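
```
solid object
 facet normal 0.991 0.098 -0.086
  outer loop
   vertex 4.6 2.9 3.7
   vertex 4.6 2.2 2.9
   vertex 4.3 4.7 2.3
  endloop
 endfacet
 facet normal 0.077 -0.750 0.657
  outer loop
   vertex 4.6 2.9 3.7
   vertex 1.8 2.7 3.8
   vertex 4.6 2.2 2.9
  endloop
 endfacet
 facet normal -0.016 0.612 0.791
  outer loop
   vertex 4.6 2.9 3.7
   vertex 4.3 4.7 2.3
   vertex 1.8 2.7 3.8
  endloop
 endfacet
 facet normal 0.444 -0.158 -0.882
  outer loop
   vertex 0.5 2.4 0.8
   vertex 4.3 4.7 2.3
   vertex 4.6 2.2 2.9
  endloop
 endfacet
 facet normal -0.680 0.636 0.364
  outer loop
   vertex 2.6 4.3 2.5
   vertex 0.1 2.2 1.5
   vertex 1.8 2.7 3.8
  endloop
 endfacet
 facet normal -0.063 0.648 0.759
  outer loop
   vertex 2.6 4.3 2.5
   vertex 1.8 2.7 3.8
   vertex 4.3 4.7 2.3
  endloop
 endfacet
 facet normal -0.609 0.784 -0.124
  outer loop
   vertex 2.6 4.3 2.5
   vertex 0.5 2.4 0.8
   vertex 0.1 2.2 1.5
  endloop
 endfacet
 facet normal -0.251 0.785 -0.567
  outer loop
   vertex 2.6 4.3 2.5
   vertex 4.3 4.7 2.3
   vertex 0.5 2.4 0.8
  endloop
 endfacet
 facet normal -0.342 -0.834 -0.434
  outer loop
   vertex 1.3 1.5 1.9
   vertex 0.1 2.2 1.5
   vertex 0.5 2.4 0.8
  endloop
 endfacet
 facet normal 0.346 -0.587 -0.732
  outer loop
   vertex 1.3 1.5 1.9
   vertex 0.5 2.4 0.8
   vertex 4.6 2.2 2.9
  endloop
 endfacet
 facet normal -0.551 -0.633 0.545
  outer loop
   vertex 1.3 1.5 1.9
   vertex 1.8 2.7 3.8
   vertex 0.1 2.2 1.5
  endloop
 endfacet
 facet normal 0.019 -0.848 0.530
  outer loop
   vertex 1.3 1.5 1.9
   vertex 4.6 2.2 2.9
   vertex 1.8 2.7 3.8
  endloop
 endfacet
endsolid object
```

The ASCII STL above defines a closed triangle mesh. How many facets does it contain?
12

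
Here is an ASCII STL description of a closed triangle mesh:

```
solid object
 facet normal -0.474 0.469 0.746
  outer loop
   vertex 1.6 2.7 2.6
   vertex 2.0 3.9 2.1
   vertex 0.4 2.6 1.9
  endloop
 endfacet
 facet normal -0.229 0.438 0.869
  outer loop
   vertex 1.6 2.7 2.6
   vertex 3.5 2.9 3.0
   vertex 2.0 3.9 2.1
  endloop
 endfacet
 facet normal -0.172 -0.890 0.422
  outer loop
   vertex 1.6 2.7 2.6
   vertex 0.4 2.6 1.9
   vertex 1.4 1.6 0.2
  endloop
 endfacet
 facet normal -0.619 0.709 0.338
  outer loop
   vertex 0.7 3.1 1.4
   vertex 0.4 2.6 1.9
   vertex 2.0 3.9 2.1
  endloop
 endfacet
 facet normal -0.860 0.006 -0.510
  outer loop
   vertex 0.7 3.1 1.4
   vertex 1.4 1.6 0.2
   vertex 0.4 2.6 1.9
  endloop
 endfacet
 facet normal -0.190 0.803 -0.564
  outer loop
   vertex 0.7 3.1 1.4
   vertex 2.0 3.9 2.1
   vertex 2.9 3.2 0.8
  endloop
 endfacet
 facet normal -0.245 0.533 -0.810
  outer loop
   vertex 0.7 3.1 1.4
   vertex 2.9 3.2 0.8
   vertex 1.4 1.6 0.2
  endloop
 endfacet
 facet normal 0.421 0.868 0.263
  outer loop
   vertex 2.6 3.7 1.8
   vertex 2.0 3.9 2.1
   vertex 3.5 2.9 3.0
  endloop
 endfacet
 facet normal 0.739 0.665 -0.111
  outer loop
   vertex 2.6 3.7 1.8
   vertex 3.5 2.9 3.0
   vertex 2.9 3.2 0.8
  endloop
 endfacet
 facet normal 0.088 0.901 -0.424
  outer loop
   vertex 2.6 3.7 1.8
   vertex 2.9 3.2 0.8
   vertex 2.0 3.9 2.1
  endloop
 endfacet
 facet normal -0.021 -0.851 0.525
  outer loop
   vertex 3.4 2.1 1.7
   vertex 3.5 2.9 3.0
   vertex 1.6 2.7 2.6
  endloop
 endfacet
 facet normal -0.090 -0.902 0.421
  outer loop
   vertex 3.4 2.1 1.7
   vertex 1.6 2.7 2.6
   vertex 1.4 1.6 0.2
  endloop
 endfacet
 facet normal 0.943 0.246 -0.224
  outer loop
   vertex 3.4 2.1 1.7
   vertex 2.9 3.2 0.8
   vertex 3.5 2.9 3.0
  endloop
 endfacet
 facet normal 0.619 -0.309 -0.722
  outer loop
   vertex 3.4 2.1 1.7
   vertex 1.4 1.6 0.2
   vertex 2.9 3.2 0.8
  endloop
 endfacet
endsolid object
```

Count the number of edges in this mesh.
21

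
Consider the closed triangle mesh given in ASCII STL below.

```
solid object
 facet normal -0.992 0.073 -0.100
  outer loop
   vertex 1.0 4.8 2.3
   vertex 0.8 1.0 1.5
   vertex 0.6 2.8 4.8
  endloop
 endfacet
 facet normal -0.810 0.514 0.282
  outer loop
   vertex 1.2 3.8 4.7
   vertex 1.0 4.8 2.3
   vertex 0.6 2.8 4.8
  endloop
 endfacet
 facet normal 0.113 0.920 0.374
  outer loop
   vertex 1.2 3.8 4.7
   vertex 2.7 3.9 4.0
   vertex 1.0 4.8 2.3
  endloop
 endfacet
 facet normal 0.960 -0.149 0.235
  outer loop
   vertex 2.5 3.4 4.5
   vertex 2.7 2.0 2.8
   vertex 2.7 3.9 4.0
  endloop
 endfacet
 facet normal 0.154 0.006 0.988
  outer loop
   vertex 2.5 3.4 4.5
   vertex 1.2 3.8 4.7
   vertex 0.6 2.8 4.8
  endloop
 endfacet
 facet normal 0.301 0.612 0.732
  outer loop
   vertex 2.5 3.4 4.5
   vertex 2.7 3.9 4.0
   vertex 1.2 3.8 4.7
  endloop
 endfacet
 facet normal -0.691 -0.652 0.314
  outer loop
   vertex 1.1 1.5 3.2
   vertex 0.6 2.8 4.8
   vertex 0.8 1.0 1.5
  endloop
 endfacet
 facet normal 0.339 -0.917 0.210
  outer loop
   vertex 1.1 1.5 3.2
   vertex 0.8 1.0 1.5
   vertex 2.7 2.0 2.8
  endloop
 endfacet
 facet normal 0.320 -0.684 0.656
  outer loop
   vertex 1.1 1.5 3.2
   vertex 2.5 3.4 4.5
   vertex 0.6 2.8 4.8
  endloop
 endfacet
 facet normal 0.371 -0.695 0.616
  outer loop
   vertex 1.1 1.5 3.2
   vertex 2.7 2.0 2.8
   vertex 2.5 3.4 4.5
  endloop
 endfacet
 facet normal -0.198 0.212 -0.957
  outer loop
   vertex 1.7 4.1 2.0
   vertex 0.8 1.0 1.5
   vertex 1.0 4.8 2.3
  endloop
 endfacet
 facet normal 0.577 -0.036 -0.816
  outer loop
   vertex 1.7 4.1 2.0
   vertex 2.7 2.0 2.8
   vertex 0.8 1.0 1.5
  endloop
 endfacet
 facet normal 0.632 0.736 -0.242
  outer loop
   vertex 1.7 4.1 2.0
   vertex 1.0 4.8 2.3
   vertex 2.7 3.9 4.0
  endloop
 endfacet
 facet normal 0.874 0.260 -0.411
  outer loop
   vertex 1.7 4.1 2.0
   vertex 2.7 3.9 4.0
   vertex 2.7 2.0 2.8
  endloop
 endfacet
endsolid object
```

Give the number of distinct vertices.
9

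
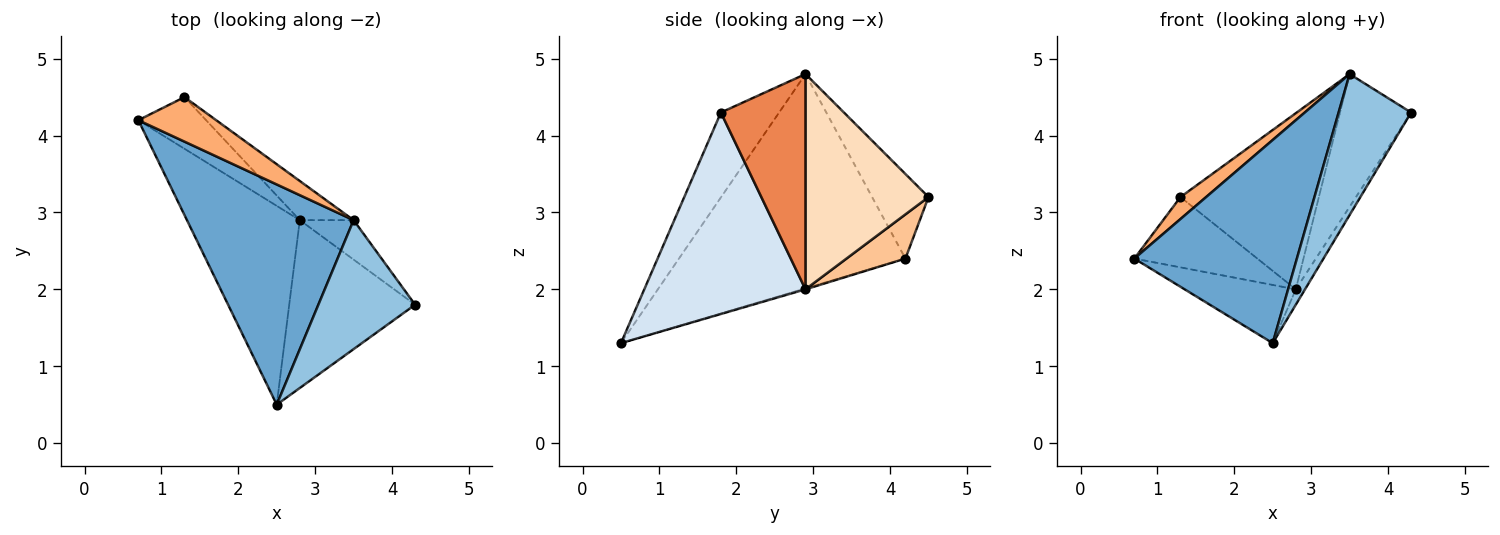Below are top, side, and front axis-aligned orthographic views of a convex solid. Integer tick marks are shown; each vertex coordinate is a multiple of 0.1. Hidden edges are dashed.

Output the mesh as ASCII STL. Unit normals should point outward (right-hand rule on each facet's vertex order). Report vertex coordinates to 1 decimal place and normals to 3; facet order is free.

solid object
 facet normal -0.687 -0.493 0.534
  outer loop
   vertex 3.5 2.9 4.8
   vertex 0.7 4.2 2.4
   vertex 2.5 0.5 1.3
  endloop
 endfacet
 facet normal -0.510 -0.635 0.581
  outer loop
   vertex 3.5 2.9 4.8
   vertex 2.5 0.5 1.3
   vertex 4.3 1.8 4.3
  endloop
 endfacet
 facet normal -0.009 0.281 -0.960
  outer loop
   vertex 2.8 2.9 2.0
   vertex 2.5 0.5 1.3
   vertex 0.7 4.2 2.4
  endloop
 endfacet
 facet normal 0.847 0.048 -0.529
  outer loop
   vertex 2.8 2.9 2.0
   vertex 4.3 1.8 4.3
   vertex 2.5 0.5 1.3
  endloop
 endfacet
 facet normal 0.752 0.632 -0.188
  outer loop
   vertex 2.8 2.9 2.0
   vertex 3.5 2.9 4.8
   vertex 4.3 1.8 4.3
  endloop
 endfacet
 facet normal -0.698 -0.317 0.642
  outer loop
   vertex 1.3 4.5 3.2
   vertex 0.7 4.2 2.4
   vertex 3.5 2.9 4.8
  endloop
 endfacet
 facet normal 0.360 0.752 -0.552
  outer loop
   vertex 1.3 4.5 3.2
   vertex 2.8 2.9 2.0
   vertex 0.7 4.2 2.4
  endloop
 endfacet
 facet normal 0.655 0.737 -0.164
  outer loop
   vertex 1.3 4.5 3.2
   vertex 3.5 2.9 4.8
   vertex 2.8 2.9 2.0
  endloop
 endfacet
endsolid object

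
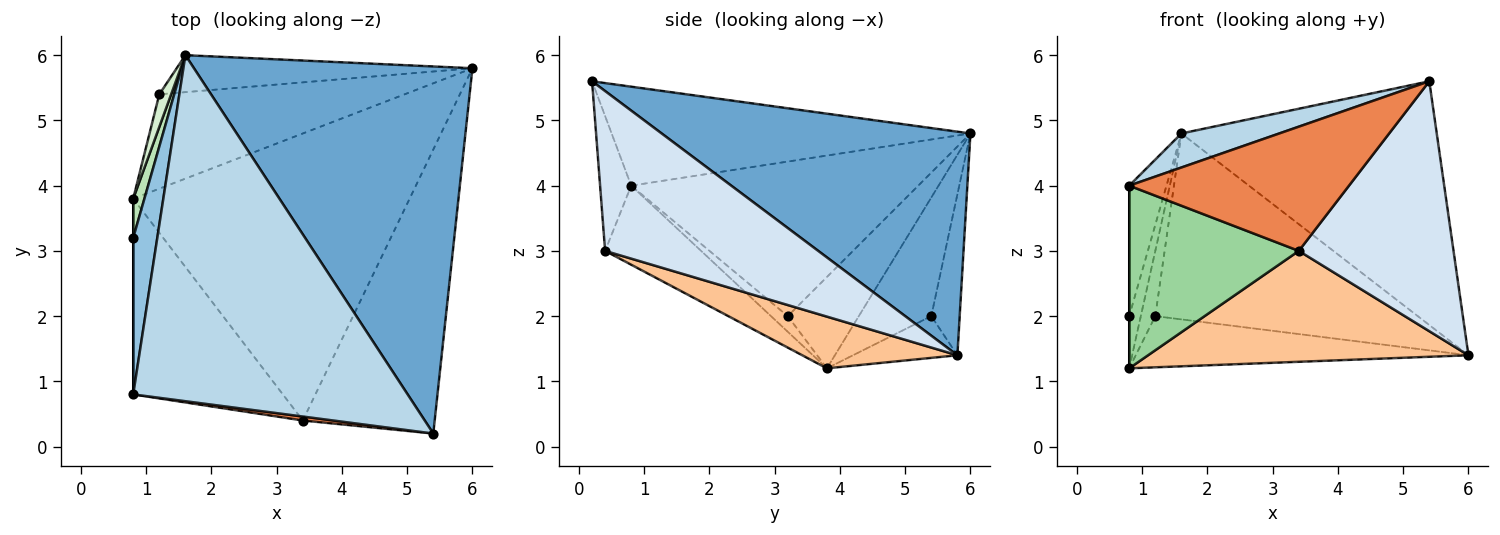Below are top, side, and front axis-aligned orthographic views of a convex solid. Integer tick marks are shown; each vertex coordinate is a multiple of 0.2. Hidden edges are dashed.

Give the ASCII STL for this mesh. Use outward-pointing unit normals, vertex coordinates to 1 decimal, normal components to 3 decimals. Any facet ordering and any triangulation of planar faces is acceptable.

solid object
 facet normal 0.556 0.460 0.692
  outer loop
   vertex 1.6 6.0 4.8
   vertex 5.4 0.2 5.6
   vertex 6.0 5.8 1.4
  endloop
 endfacet
 facet normal -0.980 0.127 0.153
  outer loop
   vertex 0.8 0.8 4.0
   vertex 1.6 6.0 4.8
   vertex 0.8 3.2 2.0
  endloop
 endfacet
 facet normal -0.338 -0.092 0.937
  outer loop
   vertex 0.8 0.8 4.0
   vertex 5.4 0.2 5.6
   vertex 1.6 6.0 4.8
  endloop
 endfacet
 facet normal 0.673 -0.489 -0.555
  outer loop
   vertex 3.4 0.4 3.0
   vertex 6.0 5.8 1.4
   vertex 5.4 0.2 5.6
  endloop
 endfacet
 facet normal -0.140 -0.990 0.032
  outer loop
   vertex 3.4 0.4 3.0
   vertex 5.4 0.2 5.6
   vertex 0.8 0.8 4.0
  endloop
 endfacet
 facet normal -0.106 0.975 -0.194
  outer loop
   vertex 1.2 5.4 2.0
   vertex 1.6 6.0 4.8
   vertex 6.0 5.8 1.4
  endloop
 endfacet
 facet normal 0.172 -0.355 -0.919
  outer loop
   vertex 0.8 3.8 1.2
   vertex 6.0 5.8 1.4
   vertex 3.4 0.4 3.0
  endloop
 endfacet
 facet normal -0.148 0.472 -0.869
  outer loop
   vertex 0.8 3.8 1.2
   vertex 1.2 5.4 2.0
   vertex 6.0 5.8 1.4
  endloop
 endfacet
 facet normal -1.000 0.000 0.000
  outer loop
   vertex 0.8 3.8 1.2
   vertex 0.8 0.8 4.0
   vertex 0.8 3.2 2.0
  endloop
 endfacet
 facet normal -0.360 -0.637 -0.682
  outer loop
   vertex 0.8 3.8 1.2
   vertex 3.4 0.4 3.0
   vertex 0.8 0.8 4.0
  endloop
 endfacet
 facet normal -0.980 0.160 0.120
  outer loop
   vertex 0.8 3.8 1.2
   vertex 0.8 3.2 2.0
   vertex 1.6 6.0 4.8
  endloop
 endfacet
 facet normal -0.976 0.195 0.098
  outer loop
   vertex 0.8 3.8 1.2
   vertex 1.6 6.0 4.8
   vertex 1.2 5.4 2.0
  endloop
 endfacet
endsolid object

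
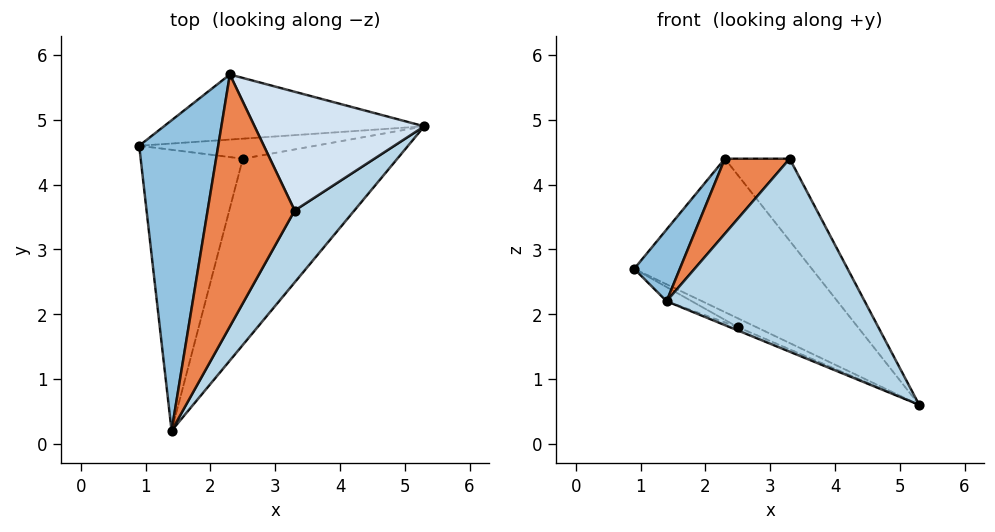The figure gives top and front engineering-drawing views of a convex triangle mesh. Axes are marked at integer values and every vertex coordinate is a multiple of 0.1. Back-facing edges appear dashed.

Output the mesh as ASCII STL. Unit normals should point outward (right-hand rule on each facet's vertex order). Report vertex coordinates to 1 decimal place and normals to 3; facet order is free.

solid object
 facet normal -0.242 0.893 -0.379
  outer loop
   vertex 2.3 5.7 4.4
   vertex 5.3 4.9 0.6
   vertex 0.9 4.6 2.7
  endloop
 endfacet
 facet normal -0.709 -0.159 0.687
  outer loop
   vertex 2.3 5.7 4.4
   vertex 0.9 4.6 2.7
   vertex 1.4 0.2 2.2
  endloop
 endfacet
 facet normal 0.786 -0.579 0.216
  outer loop
   vertex 3.3 3.6 4.4
   vertex 1.4 0.2 2.2
   vertex 5.3 4.9 0.6
  endloop
 endfacet
 facet normal 0.767 0.365 0.528
  outer loop
   vertex 3.3 3.6 4.4
   vertex 5.3 4.9 0.6
   vertex 2.3 5.7 4.4
  endloop
 endfacet
 facet normal -0.514 -0.245 0.822
  outer loop
   vertex 3.3 3.6 4.4
   vertex 2.3 5.7 4.4
   vertex 1.4 0.2 2.2
  endloop
 endfacet
 facet normal -0.421 0.366 -0.830
  outer loop
   vertex 2.5 4.4 1.8
   vertex 0.9 4.6 2.7
   vertex 5.3 4.9 0.6
  endloop
 endfacet
 facet normal -0.486 0.044 -0.873
  outer loop
   vertex 2.5 4.4 1.8
   vertex 1.4 0.2 2.2
   vertex 0.9 4.6 2.7
  endloop
 endfacet
 facet normal -0.396 0.016 -0.918
  outer loop
   vertex 2.5 4.4 1.8
   vertex 5.3 4.9 0.6
   vertex 1.4 0.2 2.2
  endloop
 endfacet
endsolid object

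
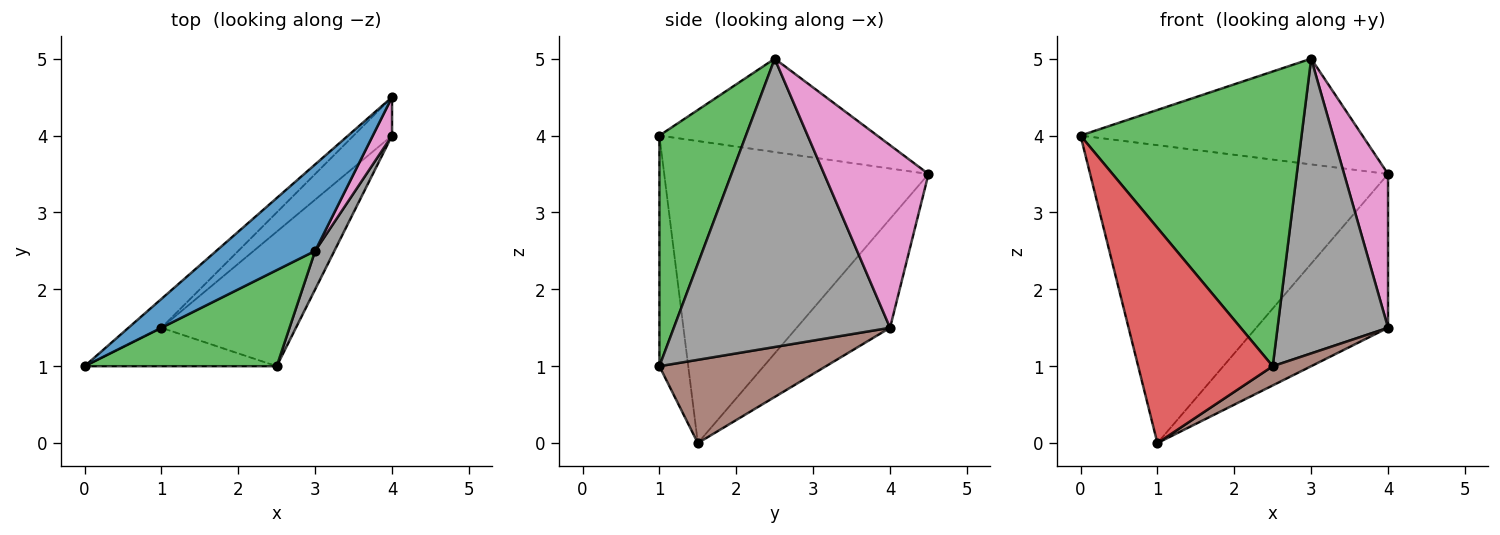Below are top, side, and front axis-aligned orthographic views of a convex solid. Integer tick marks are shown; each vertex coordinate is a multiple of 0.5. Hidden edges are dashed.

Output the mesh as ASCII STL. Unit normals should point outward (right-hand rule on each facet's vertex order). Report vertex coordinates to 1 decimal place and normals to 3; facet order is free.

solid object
 facet normal -0.513 0.664 0.543
  outer loop
   vertex 3.0 2.5 5.0
   vertex 4.0 4.5 3.5
   vertex 0.0 1.0 4.0
  endloop
 endfacet
 facet normal -0.662 0.746 -0.072
  outer loop
   vertex 1.0 1.5 0.0
   vertex 0.0 1.0 4.0
   vertex 4.0 4.5 3.5
  endloop
 endfacet
 facet normal 0.349 -0.891 0.291
  outer loop
   vertex 2.5 1.0 1.0
   vertex 3.0 2.5 5.0
   vertex 0.0 1.0 4.0
  endloop
 endfacet
 facet normal -0.206 -0.963 -0.172
  outer loop
   vertex 2.5 1.0 1.0
   vertex 0.0 1.0 4.0
   vertex 1.0 1.5 0.0
  endloop
 endfacet
 facet normal -0.566 0.800 -0.200
  outer loop
   vertex 4.0 4.0 1.5
   vertex 1.0 1.5 0.0
   vertex 4.0 4.5 3.5
  endloop
 endfacet
 facet normal 0.523 -0.121 -0.844
  outer loop
   vertex 4.0 4.0 1.5
   vertex 2.5 1.0 1.0
   vertex 1.0 1.5 0.0
  endloop
 endfacet
 facet normal 0.917 -0.386 0.097
  outer loop
   vertex 4.0 4.0 1.5
   vertex 4.0 4.5 3.5
   vertex 3.0 2.5 5.0
  endloop
 endfacet
 facet normal 0.889 -0.454 0.059
  outer loop
   vertex 4.0 4.0 1.5
   vertex 3.0 2.5 5.0
   vertex 2.5 1.0 1.0
  endloop
 endfacet
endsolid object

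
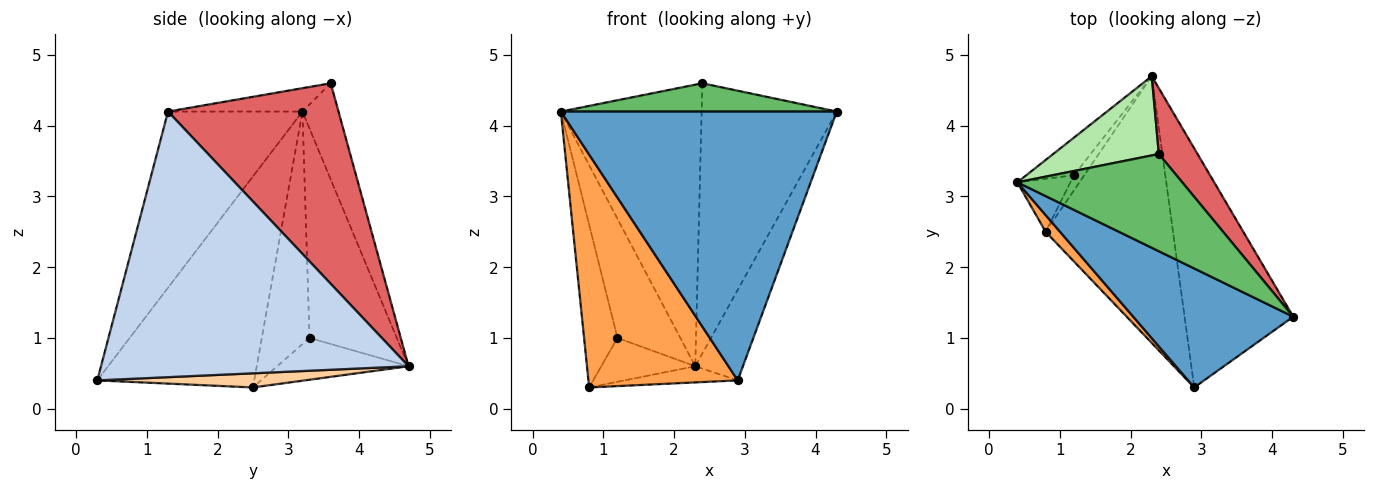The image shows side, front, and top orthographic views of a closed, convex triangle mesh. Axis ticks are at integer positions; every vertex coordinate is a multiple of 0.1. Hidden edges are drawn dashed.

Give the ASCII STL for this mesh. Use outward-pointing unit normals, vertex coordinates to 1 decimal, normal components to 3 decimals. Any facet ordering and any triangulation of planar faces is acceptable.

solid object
 facet normal -0.407 -0.835 0.370
  outer loop
   vertex 2.9 0.3 0.4
   vertex 4.3 1.3 4.2
   vertex 0.4 3.2 4.2
  endloop
 endfacet
 facet normal 0.916 0.142 -0.375
  outer loop
   vertex 2.9 0.3 0.4
   vertex 2.3 4.7 0.6
   vertex 4.3 1.3 4.2
  endloop
 endfacet
 facet normal -0.724 -0.688 0.049
  outer loop
   vertex 0.8 2.5 0.3
   vertex 2.9 0.3 0.4
   vertex 0.4 3.2 4.2
  endloop
 endfacet
 facet normal 0.110 0.060 -0.992
  outer loop
   vertex 0.8 2.5 0.3
   vertex 2.3 4.7 0.6
   vertex 2.9 0.3 0.4
  endloop
 endfacet
 facet normal -0.135 -0.277 0.951
  outer loop
   vertex 2.4 3.6 4.6
   vertex 0.4 3.2 4.2
   vertex 4.3 1.3 4.2
  endloop
 endfacet
 facet normal -0.240 0.935 0.263
  outer loop
   vertex 2.4 3.6 4.6
   vertex 2.3 4.7 0.6
   vertex 0.4 3.2 4.2
  endloop
 endfacet
 facet normal 0.775 0.614 0.150
  outer loop
   vertex 2.4 3.6 4.6
   vertex 4.3 1.3 4.2
   vertex 2.3 4.7 0.6
  endloop
 endfacet
 facet normal -0.798 0.575 -0.181
  outer loop
   vertex 1.2 3.3 1.0
   vertex 0.4 3.2 4.2
   vertex 2.3 4.7 0.6
  endloop
 endfacet
 facet normal -0.805 0.563 -0.184
  outer loop
   vertex 1.2 3.3 1.0
   vertex 0.8 2.5 0.3
   vertex 0.4 3.2 4.2
  endloop
 endfacet
 facet normal -0.797 0.571 -0.196
  outer loop
   vertex 1.2 3.3 1.0
   vertex 2.3 4.7 0.6
   vertex 0.8 2.5 0.3
  endloop
 endfacet
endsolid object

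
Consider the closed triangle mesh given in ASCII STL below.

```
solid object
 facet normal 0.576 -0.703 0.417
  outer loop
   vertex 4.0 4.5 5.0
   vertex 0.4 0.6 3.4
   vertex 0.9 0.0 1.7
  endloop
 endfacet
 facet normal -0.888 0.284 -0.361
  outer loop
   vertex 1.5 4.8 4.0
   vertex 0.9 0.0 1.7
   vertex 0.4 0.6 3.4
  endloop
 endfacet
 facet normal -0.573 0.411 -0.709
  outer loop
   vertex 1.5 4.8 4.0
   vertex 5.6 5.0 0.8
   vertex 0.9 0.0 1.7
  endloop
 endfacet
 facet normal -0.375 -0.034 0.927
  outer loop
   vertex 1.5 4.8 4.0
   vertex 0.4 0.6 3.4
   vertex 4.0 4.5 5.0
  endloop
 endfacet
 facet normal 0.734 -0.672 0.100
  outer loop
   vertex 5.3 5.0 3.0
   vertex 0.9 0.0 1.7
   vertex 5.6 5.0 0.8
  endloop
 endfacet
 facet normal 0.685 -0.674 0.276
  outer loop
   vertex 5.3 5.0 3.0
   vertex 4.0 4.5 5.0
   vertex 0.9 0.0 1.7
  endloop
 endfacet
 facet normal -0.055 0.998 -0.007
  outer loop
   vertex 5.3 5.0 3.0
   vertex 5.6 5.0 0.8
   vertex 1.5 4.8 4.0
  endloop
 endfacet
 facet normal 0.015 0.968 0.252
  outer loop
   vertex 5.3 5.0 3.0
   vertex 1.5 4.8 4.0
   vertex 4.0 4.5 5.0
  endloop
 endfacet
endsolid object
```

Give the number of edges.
12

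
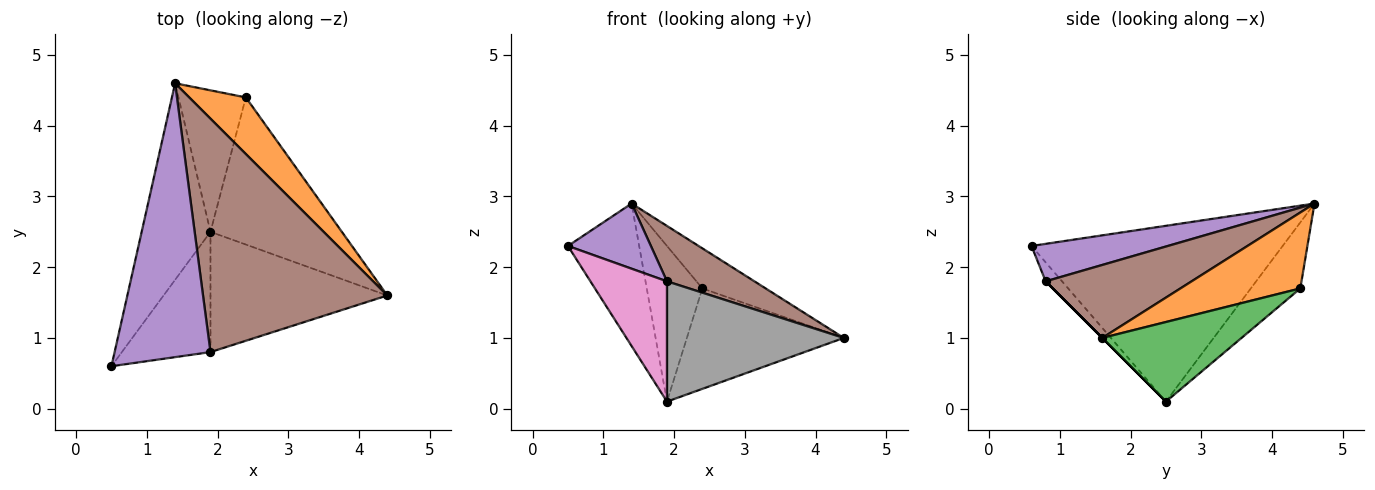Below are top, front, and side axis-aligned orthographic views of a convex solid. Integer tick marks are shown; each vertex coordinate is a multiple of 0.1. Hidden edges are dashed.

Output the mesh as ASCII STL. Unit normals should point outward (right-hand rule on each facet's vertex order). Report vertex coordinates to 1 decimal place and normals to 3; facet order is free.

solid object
 facet normal -0.900 0.255 -0.352
  outer loop
   vertex 1.9 2.5 0.1
   vertex 0.5 0.6 2.3
   vertex 1.4 4.6 2.9
  endloop
 endfacet
 facet normal 0.738 0.390 0.550
  outer loop
   vertex 2.4 4.4 1.7
   vertex 1.4 4.6 2.9
   vertex 4.4 1.6 1.0
  endloop
 endfacet
 facet normal 0.447 0.504 -0.739
  outer loop
   vertex 2.4 4.4 1.7
   vertex 4.4 1.6 1.0
   vertex 1.9 2.5 0.1
  endloop
 endfacet
 facet normal -0.550 0.618 -0.562
  outer loop
   vertex 2.4 4.4 1.7
   vertex 1.9 2.5 0.1
   vertex 1.4 4.6 2.9
  endloop
 endfacet
 facet normal 0.356 -0.216 0.909
  outer loop
   vertex 1.9 0.8 1.8
   vertex 1.4 4.6 2.9
   vertex 0.5 0.6 2.3
  endloop
 endfacet
 facet normal 0.359 -0.216 0.908
  outer loop
   vertex 1.9 0.8 1.8
   vertex 4.4 1.6 1.0
   vertex 1.4 4.6 2.9
  endloop
 endfacet
 facet normal -0.150 -0.699 -0.699
  outer loop
   vertex 1.9 0.8 1.8
   vertex 0.5 0.6 2.3
   vertex 1.9 2.5 0.1
  endloop
 endfacet
 facet normal 0.000 -0.707 -0.707
  outer loop
   vertex 1.9 0.8 1.8
   vertex 1.9 2.5 0.1
   vertex 4.4 1.6 1.0
  endloop
 endfacet
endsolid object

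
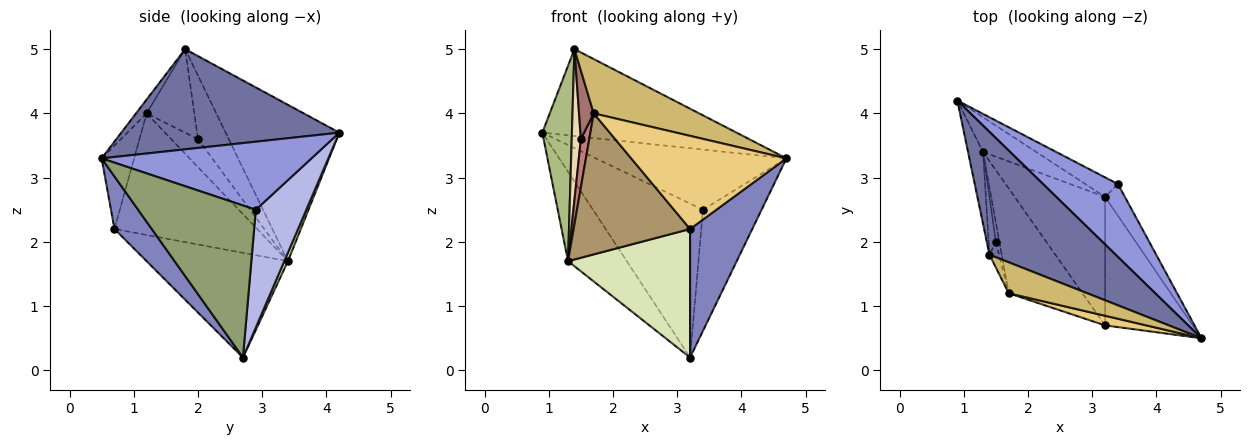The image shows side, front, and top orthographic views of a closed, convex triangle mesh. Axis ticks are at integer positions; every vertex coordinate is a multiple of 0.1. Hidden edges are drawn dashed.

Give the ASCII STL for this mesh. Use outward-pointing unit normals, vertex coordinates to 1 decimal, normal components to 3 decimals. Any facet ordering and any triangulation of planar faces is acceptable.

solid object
 facet normal 0.544 0.484 0.685
  outer loop
   vertex 1.4 1.8 5.0
   vertex 4.7 0.5 3.3
   vertex 0.9 4.2 3.7
  endloop
 endfacet
 facet normal 0.391 -0.651 -0.651
  outer loop
   vertex 3.2 0.7 2.2
   vertex 3.2 2.7 0.2
   vertex 4.7 0.5 3.3
  endloop
 endfacet
 facet normal 0.574 0.521 0.631
  outer loop
   vertex 3.4 2.9 2.5
   vertex 0.9 4.2 3.7
   vertex 4.7 0.5 3.3
  endloop
 endfacet
 facet normal 0.414 0.903 -0.115
  outer loop
   vertex 3.4 2.9 2.5
   vertex 3.2 2.7 0.2
   vertex 0.9 4.2 3.7
  endloop
 endfacet
 facet normal 0.889 0.443 -0.116
  outer loop
   vertex 3.4 2.9 2.5
   vertex 4.7 0.5 3.3
   vertex 3.2 2.7 0.2
  endloop
 endfacet
 facet normal -0.964 -0.251 -0.092
  outer loop
   vertex 1.3 3.4 1.7
   vertex 1.4 1.8 5.0
   vertex 0.9 4.2 3.7
  endloop
 endfacet
 facet normal 0.058 0.931 -0.361
  outer loop
   vertex 1.3 3.4 1.7
   vertex 0.9 4.2 3.7
   vertex 3.2 2.7 0.2
  endloop
 endfacet
 facet normal -0.634 -0.547 -0.547
  outer loop
   vertex 1.3 3.4 1.7
   vertex 3.2 2.7 0.2
   vertex 3.2 0.7 2.2
  endloop
 endfacet
 facet normal -0.701 -0.572 -0.425
  outer loop
   vertex 1.7 1.2 4.0
   vertex 1.3 3.4 1.7
   vertex 3.2 0.7 2.2
  endloop
 endfacet
 facet normal -0.087 -0.866 0.493
  outer loop
   vertex 1.7 1.2 4.0
   vertex 4.7 0.5 3.3
   vertex 1.4 1.8 5.0
  endloop
 endfacet
 facet normal -0.204 -0.974 0.101
  outer loop
   vertex 1.7 1.2 4.0
   vertex 3.2 0.7 2.2
   vertex 4.7 0.5 3.3
  endloop
 endfacet
 facet normal -0.953 -0.283 -0.109
  outer loop
   vertex 1.5 2.0 3.6
   vertex 1.4 1.8 5.0
   vertex 1.3 3.4 1.7
  endloop
 endfacet
 facet normal -0.950 -0.292 -0.110
  outer loop
   vertex 1.5 2.0 3.6
   vertex 1.7 1.2 4.0
   vertex 1.4 1.8 5.0
  endloop
 endfacet
 facet normal -0.948 -0.296 -0.118
  outer loop
   vertex 1.5 2.0 3.6
   vertex 1.3 3.4 1.7
   vertex 1.7 1.2 4.0
  endloop
 endfacet
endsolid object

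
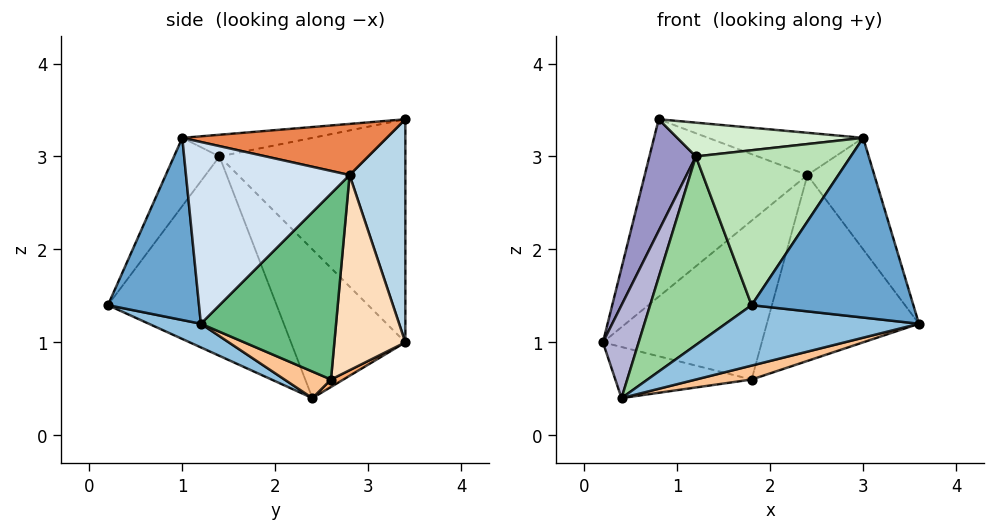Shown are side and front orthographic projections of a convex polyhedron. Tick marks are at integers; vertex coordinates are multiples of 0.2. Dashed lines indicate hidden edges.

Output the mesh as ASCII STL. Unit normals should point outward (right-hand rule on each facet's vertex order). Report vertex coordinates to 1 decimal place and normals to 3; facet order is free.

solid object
 facet normal 0.490 -0.870 0.060
  outer loop
   vertex 3.0 1.0 3.2
   vertex 1.8 0.2 1.4
   vertex 3.6 1.2 1.2
  endloop
 endfacet
 facet normal 0.097 -0.360 -0.928
  outer loop
   vertex 0.4 2.4 0.4
   vertex 3.6 1.2 1.2
   vertex 1.8 0.2 1.4
  endloop
 endfacet
 facet normal 0.323 0.943 -0.081
  outer loop
   vertex 2.4 2.8 2.8
   vertex 0.2 3.4 1.0
   vertex 0.8 3.4 3.4
  endloop
 endfacet
 facet normal 0.883 0.361 0.301
  outer loop
   vertex 2.4 2.8 2.8
   vertex 3.0 1.0 3.2
   vertex 3.6 1.2 1.2
  endloop
 endfacet
 facet normal 0.438 0.332 0.836
  outer loop
   vertex 2.4 2.8 2.8
   vertex 0.8 3.4 3.4
   vertex 3.0 1.0 3.2
  endloop
 endfacet
 facet normal 0.047 0.521 -0.852
  outer loop
   vertex 1.8 2.6 0.6
   vertex 0.4 2.4 0.4
   vertex 0.2 3.4 1.0
  endloop
 endfacet
 facet normal 0.166 -0.200 -0.966
  outer loop
   vertex 1.8 2.6 0.6
   vertex 3.6 1.2 1.2
   vertex 0.4 2.4 0.4
  endloop
 endfacet
 facet normal 0.400 0.896 -0.191
  outer loop
   vertex 1.8 2.6 0.6
   vertex 0.2 3.4 1.0
   vertex 2.4 2.8 2.8
  endloop
 endfacet
 facet normal 0.645 0.725 -0.242
  outer loop
   vertex 1.8 2.6 0.6
   vertex 2.4 2.8 2.8
   vertex 3.6 1.2 1.2
  endloop
 endfacet
 facet normal -0.855 -0.514 0.065
  outer loop
   vertex 1.2 1.4 3.0
   vertex 0.4 2.4 0.4
   vertex 1.8 0.2 1.4
  endloop
 endfacet
 facet normal -0.240 -0.818 0.523
  outer loop
   vertex 1.2 1.4 3.0
   vertex 1.8 0.2 1.4
   vertex 3.0 1.0 3.2
  endloop
 endfacet
 facet normal -0.157 -0.224 0.962
  outer loop
   vertex 1.2 1.4 3.0
   vertex 3.0 1.0 3.2
   vertex 0.8 3.4 3.4
  endloop
 endfacet
 facet normal -0.943 -0.236 0.236
  outer loop
   vertex 1.2 1.4 3.0
   vertex 0.8 3.4 3.4
   vertex 0.2 3.4 1.0
  endloop
 endfacet
 facet normal -0.940 -0.294 0.176
  outer loop
   vertex 1.2 1.4 3.0
   vertex 0.2 3.4 1.0
   vertex 0.4 2.4 0.4
  endloop
 endfacet
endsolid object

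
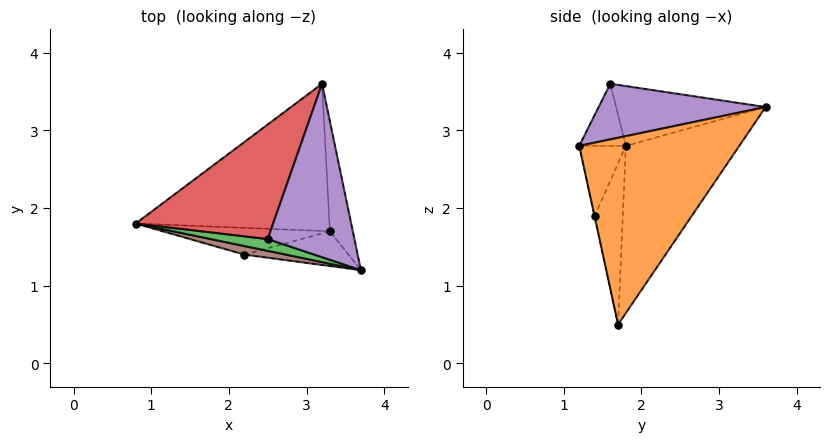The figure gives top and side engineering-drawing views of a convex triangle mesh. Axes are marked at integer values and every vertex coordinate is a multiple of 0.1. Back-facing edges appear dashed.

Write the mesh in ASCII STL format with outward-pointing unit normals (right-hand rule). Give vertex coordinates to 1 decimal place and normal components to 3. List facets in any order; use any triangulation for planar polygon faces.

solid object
 facet normal -0.444 0.734 -0.514
  outer loop
   vertex 3.3 1.7 0.5
   vertex 0.8 1.8 2.8
   vertex 3.2 3.6 3.3
  endloop
 endfacet
 facet normal 0.967 0.226 -0.119
  outer loop
   vertex 3.3 1.7 0.5
   vertex 3.2 3.6 3.3
   vertex 3.7 1.2 2.8
  endloop
 endfacet
 facet normal -0.199 -0.963 0.183
  outer loop
   vertex 2.5 1.6 3.6
   vertex 0.8 1.8 2.8
   vertex 3.7 1.2 2.8
  endloop
 endfacet
 facet normal -0.384 0.267 0.884
  outer loop
   vertex 2.5 1.6 3.6
   vertex 3.2 3.6 3.3
   vertex 0.8 1.8 2.8
  endloop
 endfacet
 facet normal 0.539 -0.063 0.840
  outer loop
   vertex 2.5 1.6 3.6
   vertex 3.7 1.2 2.8
   vertex 3.2 3.6 3.3
  endloop
 endfacet
 facet normal -0.201 -0.972 0.119
  outer loop
   vertex 2.2 1.4 1.9
   vertex 3.7 1.2 2.8
   vertex 0.8 1.8 2.8
  endloop
 endfacet
 facet normal -0.539 -0.630 -0.559
  outer loop
   vertex 2.2 1.4 1.9
   vertex 0.8 1.8 2.8
   vertex 3.3 1.7 0.5
  endloop
 endfacet
 facet normal -0.003 -0.977 -0.212
  outer loop
   vertex 2.2 1.4 1.9
   vertex 3.3 1.7 0.5
   vertex 3.7 1.2 2.8
  endloop
 endfacet
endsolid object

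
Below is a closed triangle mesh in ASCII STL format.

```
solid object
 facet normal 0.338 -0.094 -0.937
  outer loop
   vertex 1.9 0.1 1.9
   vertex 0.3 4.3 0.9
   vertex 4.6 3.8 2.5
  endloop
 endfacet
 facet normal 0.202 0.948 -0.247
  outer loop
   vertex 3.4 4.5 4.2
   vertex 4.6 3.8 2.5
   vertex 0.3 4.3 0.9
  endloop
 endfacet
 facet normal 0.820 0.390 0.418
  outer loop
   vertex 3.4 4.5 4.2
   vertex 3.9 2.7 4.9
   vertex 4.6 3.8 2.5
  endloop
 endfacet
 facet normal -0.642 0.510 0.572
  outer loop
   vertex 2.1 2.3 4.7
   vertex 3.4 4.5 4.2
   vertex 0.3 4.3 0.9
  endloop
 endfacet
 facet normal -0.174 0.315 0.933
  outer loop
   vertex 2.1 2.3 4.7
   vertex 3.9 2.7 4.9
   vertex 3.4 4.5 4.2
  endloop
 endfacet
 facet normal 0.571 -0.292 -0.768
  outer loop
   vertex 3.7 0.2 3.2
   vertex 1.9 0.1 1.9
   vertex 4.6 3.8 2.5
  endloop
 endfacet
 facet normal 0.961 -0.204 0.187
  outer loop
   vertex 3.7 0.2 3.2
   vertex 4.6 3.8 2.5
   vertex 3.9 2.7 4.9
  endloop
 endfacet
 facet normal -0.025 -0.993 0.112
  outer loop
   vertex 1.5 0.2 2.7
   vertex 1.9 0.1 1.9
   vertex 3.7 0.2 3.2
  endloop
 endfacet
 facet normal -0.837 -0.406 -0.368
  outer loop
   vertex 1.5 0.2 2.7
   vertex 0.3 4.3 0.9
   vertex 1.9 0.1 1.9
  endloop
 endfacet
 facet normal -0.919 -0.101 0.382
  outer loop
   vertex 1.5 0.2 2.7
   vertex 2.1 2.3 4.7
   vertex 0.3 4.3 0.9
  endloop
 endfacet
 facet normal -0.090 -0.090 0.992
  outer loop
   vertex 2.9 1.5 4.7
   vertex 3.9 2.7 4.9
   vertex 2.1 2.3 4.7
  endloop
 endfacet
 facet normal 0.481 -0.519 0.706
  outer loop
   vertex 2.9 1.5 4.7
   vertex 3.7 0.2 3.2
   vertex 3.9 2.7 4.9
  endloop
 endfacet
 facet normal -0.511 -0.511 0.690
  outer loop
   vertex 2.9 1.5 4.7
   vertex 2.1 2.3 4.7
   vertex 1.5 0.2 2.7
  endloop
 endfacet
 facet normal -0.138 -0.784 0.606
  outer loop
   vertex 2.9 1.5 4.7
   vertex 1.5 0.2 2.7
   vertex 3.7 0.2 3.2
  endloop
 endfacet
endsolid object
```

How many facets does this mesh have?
14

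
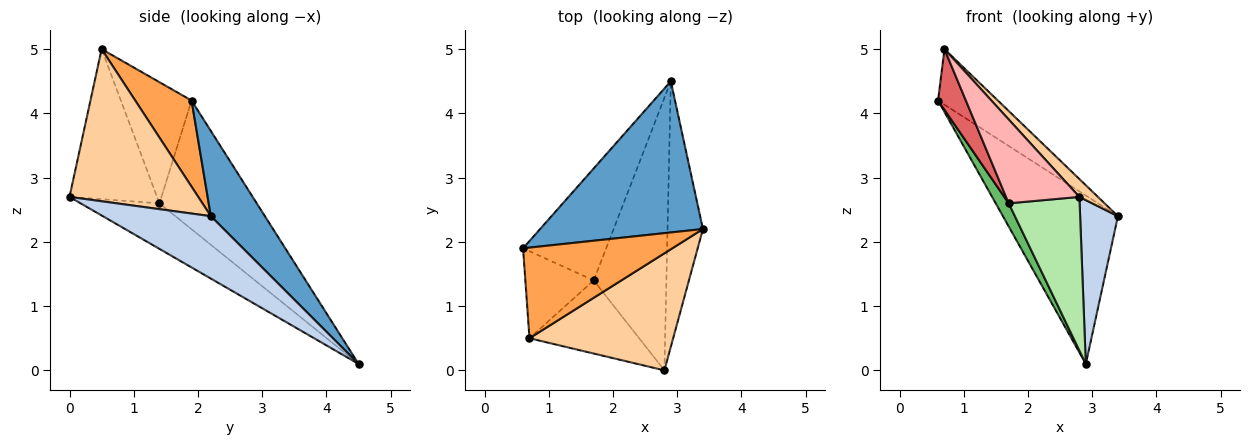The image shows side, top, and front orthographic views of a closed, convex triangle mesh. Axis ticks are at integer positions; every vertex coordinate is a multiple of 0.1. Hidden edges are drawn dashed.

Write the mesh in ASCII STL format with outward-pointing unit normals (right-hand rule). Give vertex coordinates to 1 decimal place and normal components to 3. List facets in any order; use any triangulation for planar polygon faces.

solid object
 facet normal 0.330 0.702 0.631
  outer loop
   vertex 2.9 4.5 0.1
   vertex 0.6 1.9 4.2
   vertex 3.4 2.2 2.4
  endloop
 endfacet
 facet normal 0.832 -0.291 -0.472
  outer loop
   vertex 2.8 0.0 2.7
   vertex 2.9 4.5 0.1
   vertex 3.4 2.2 2.4
  endloop
 endfacet
 facet normal 0.442 0.469 0.765
  outer loop
   vertex 0.7 0.5 5.0
   vertex 3.4 2.2 2.4
   vertex 0.6 1.9 4.2
  endloop
 endfacet
 facet normal 0.723 -0.104 0.683
  outer loop
   vertex 0.7 0.5 5.0
   vertex 2.8 0.0 2.7
   vertex 3.4 2.2 2.4
  endloop
 endfacet
 facet normal -0.835 -0.112 -0.539
  outer loop
   vertex 1.7 1.4 2.6
   vertex 0.6 1.9 4.2
   vertex 2.9 4.5 0.1
  endloop
 endfacet
 facet normal -0.479 -0.431 -0.765
  outer loop
   vertex 1.7 1.4 2.6
   vertex 2.9 4.5 0.1
   vertex 2.8 0.0 2.7
  endloop
 endfacet
 facet normal -0.824 -0.325 -0.465
  outer loop
   vertex 1.7 1.4 2.6
   vertex 0.7 0.5 5.0
   vertex 0.6 1.9 4.2
  endloop
 endfacet
 facet normal -0.669 -0.560 -0.489
  outer loop
   vertex 1.7 1.4 2.6
   vertex 2.8 0.0 2.7
   vertex 0.7 0.5 5.0
  endloop
 endfacet
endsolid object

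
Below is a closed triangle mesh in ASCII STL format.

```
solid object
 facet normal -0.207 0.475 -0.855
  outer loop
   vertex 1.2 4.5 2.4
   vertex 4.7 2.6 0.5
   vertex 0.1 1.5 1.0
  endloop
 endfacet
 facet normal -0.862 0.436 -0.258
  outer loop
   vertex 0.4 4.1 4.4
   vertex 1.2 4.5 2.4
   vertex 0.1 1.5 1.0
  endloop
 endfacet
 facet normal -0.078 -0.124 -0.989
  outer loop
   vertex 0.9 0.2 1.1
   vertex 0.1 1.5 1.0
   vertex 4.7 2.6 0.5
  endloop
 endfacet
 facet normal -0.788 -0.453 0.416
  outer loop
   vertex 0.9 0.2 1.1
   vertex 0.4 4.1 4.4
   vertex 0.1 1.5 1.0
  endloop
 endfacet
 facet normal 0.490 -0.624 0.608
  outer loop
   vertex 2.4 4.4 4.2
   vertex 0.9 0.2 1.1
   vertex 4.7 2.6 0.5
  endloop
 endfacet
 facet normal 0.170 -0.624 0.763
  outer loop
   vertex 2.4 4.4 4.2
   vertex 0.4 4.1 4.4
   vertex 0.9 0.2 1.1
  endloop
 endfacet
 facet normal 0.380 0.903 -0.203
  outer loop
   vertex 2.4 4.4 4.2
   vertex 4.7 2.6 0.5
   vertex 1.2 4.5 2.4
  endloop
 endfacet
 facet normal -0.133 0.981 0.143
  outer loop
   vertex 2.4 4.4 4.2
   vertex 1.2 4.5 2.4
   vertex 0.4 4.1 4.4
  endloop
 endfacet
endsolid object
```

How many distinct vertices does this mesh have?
6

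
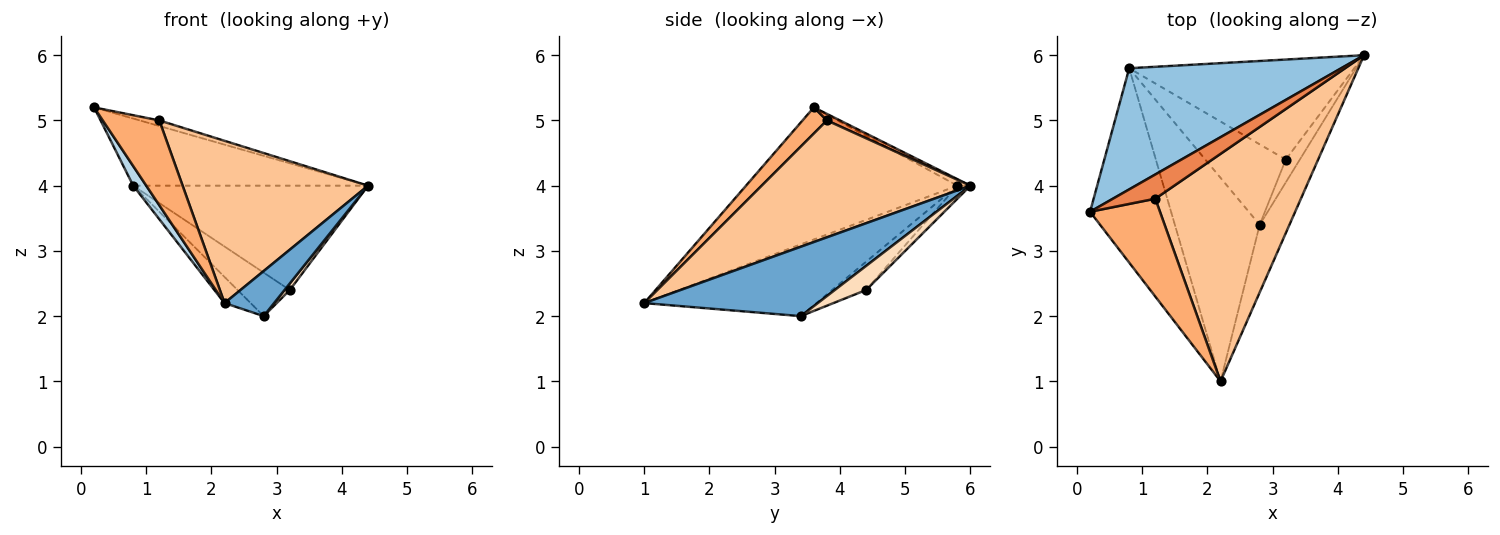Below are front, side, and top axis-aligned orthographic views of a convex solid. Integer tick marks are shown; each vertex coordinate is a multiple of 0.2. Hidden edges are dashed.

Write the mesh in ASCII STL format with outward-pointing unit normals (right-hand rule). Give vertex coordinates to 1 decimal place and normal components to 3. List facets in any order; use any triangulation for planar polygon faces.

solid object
 facet normal 0.889 -0.254 -0.381
  outer loop
   vertex 2.8 3.4 2.0
   vertex 4.4 6.0 4.0
   vertex 2.2 1.0 2.2
  endloop
 endfacet
 facet normal -0.027 0.484 0.874
  outer loop
   vertex 0.8 5.8 4.0
   vertex 0.2 3.6 5.2
   vertex 4.4 6.0 4.0
  endloop
 endfacet
 facet normal -0.851 -0.053 -0.522
  outer loop
   vertex 0.8 5.8 4.0
   vertex 2.2 1.0 2.2
   vertex 0.2 3.6 5.2
  endloop
 endfacet
 facet normal -0.643 0.097 -0.760
  outer loop
   vertex 0.8 5.8 4.0
   vertex 2.8 3.4 2.0
   vertex 2.2 1.0 2.2
  endloop
 endfacet
 facet normal 0.148 0.222 0.964
  outer loop
   vertex 1.2 3.8 5.0
   vertex 4.4 6.0 4.0
   vertex 0.2 3.6 5.2
  endloop
 endfacet
 facet normal 0.272 -0.630 0.727
  outer loop
   vertex 1.2 3.8 5.0
   vertex 0.2 3.6 5.2
   vertex 2.2 1.0 2.2
  endloop
 endfacet
 facet normal 0.547 -0.486 0.681
  outer loop
   vertex 1.2 3.8 5.0
   vertex 2.2 1.0 2.2
   vertex 4.4 6.0 4.0
  endloop
 endfacet
 facet normal 0.855 -0.142 -0.499
  outer loop
   vertex 3.2 4.4 2.4
   vertex 4.4 6.0 4.0
   vertex 2.8 3.4 2.0
  endloop
 endfacet
 facet normal -0.040 0.721 -0.691
  outer loop
   vertex 3.2 4.4 2.4
   vertex 0.8 5.8 4.0
   vertex 4.4 6.0 4.0
  endloop
 endfacet
 facet normal -0.295 0.454 -0.840
  outer loop
   vertex 3.2 4.4 2.4
   vertex 2.8 3.4 2.0
   vertex 0.8 5.8 4.0
  endloop
 endfacet
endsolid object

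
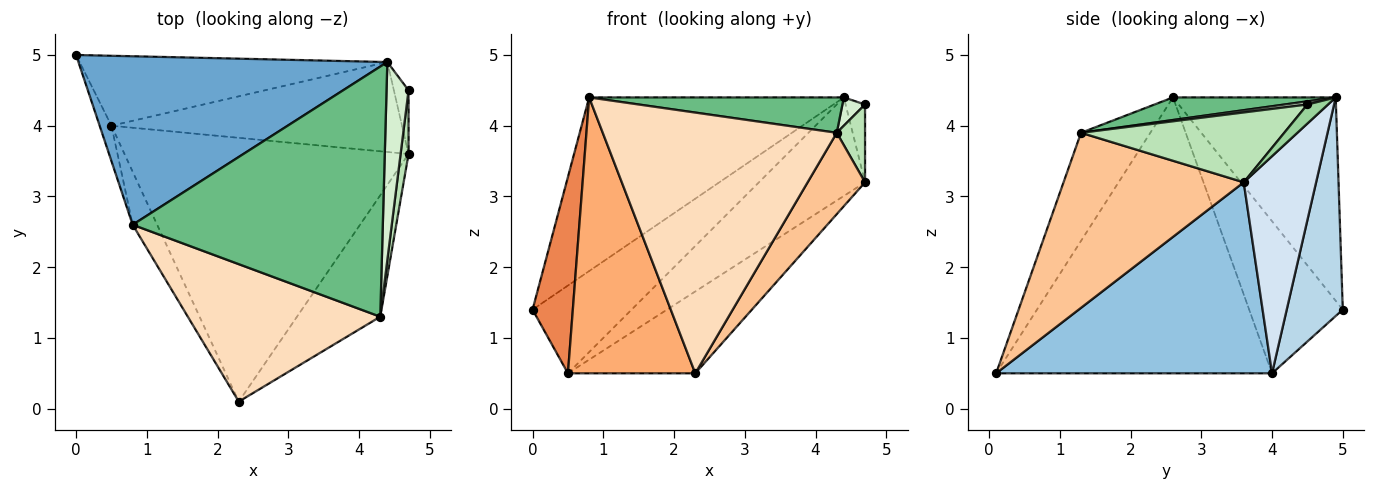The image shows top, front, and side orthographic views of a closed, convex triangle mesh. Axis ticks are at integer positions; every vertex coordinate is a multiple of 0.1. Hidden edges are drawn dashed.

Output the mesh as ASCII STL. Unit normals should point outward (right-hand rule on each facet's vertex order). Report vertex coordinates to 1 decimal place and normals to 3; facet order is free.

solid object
 facet normal -0.417 0.652 0.633
  outer loop
   vertex 0.8 2.6 4.4
   vertex 4.4 4.9 4.4
   vertex 0.0 5.0 1.4
  endloop
 endfacet
 facet normal 0.540 0.249 -0.804
  outer loop
   vertex 0.5 4.0 0.5
   vertex 4.7 3.6 3.2
   vertex 2.3 0.1 0.5
  endloop
 endfacet
 facet normal 0.405 0.715 -0.570
  outer loop
   vertex 0.5 4.0 0.5
   vertex 0.0 5.0 1.4
   vertex 4.4 4.9 4.4
  endloop
 endfacet
 facet normal 0.450 0.660 -0.602
  outer loop
   vertex 0.5 4.0 0.5
   vertex 4.4 4.9 4.4
   vertex 4.7 3.6 3.2
  endloop
 endfacet
 facet normal -0.916 -0.394 -0.071
  outer loop
   vertex 0.5 4.0 0.5
   vertex 0.8 2.6 4.4
   vertex 0.0 5.0 1.4
  endloop
 endfacet
 facet normal -0.905 -0.418 -0.080
  outer loop
   vertex 0.5 4.0 0.5
   vertex 2.3 0.1 0.5
   vertex 0.8 2.6 4.4
  endloop
 endfacet
 facet normal 0.868 -0.277 -0.413
  outer loop
   vertex 4.3 1.3 3.9
   vertex 2.3 0.1 0.5
   vertex 4.7 3.6 3.2
  endloop
 endfacet
 facet normal -0.253 -0.856 0.451
  outer loop
   vertex 4.3 1.3 3.9
   vertex 0.8 2.6 4.4
   vertex 2.3 0.1 0.5
  endloop
 endfacet
 facet normal 0.089 -0.139 0.986
  outer loop
   vertex 4.3 1.3 3.9
   vertex 4.4 4.9 4.4
   vertex 0.8 2.6 4.4
  endloop
 endfacet
 facet normal 0.634 0.598 -0.489
  outer loop
   vertex 4.7 4.5 4.3
   vertex 4.7 3.6 3.2
   vertex 4.4 4.9 4.4
  endloop
 endfacet
 facet normal 0.984 -0.137 0.112
  outer loop
   vertex 4.7 4.5 4.3
   vertex 4.3 1.3 3.9
   vertex 4.7 3.6 3.2
  endloop
 endfacet
 facet normal 0.140 -0.140 0.980
  outer loop
   vertex 4.7 4.5 4.3
   vertex 4.4 4.9 4.4
   vertex 4.3 1.3 3.9
  endloop
 endfacet
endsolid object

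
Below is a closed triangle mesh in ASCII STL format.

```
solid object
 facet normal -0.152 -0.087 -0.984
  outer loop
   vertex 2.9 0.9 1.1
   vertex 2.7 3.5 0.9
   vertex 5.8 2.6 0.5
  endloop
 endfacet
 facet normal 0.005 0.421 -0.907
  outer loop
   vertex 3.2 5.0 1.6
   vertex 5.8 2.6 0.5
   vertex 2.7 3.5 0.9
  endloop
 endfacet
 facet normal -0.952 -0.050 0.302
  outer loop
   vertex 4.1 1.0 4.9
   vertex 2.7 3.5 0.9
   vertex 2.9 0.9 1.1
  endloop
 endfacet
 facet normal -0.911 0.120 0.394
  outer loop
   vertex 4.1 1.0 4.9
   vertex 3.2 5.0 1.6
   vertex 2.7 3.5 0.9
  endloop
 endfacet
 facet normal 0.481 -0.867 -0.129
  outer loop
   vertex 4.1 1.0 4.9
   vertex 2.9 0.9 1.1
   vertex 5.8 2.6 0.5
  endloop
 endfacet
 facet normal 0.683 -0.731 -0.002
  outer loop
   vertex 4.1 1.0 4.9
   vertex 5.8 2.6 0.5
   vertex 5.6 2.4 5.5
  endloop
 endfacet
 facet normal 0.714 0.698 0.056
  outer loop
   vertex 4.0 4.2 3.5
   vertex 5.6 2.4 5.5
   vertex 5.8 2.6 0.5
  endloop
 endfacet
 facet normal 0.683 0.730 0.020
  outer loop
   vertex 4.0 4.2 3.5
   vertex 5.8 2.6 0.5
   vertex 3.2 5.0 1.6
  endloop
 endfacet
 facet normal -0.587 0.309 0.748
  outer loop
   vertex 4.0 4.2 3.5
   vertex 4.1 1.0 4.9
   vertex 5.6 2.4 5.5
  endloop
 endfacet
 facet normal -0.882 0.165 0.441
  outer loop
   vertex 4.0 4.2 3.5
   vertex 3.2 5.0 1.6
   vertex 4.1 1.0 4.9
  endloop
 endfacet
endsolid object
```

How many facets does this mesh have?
10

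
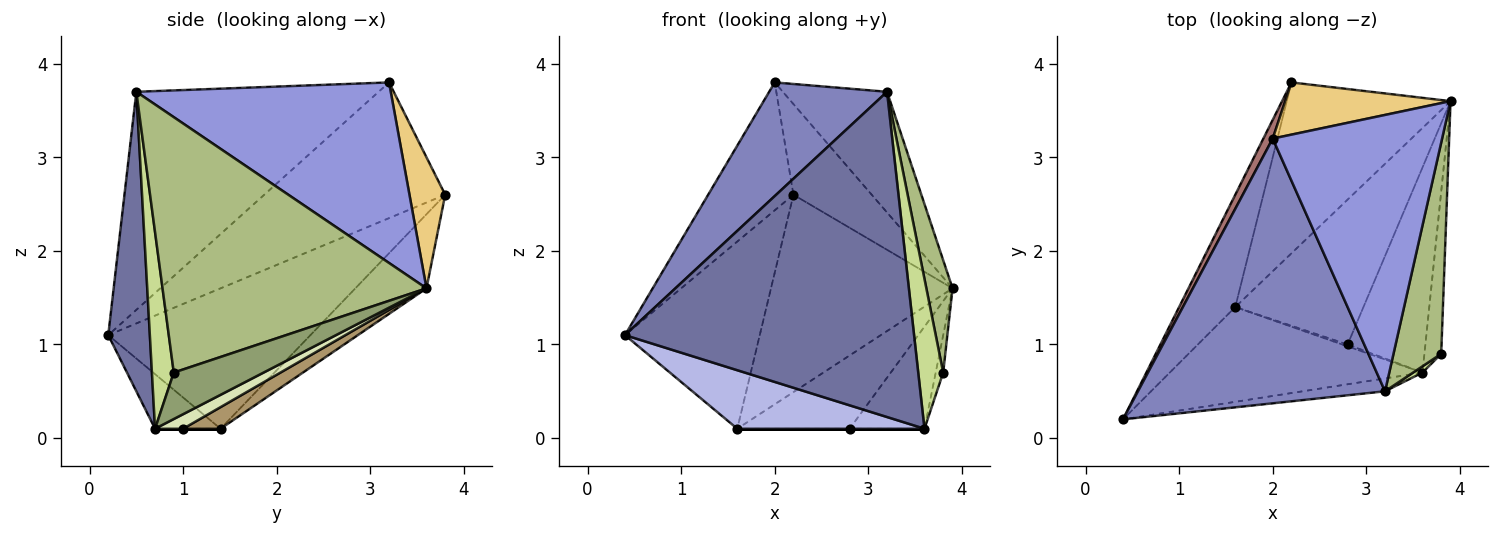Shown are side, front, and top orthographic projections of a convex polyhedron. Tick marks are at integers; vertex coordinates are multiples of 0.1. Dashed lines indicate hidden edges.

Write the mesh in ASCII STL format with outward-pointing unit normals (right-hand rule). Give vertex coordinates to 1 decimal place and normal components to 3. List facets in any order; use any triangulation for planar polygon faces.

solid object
 facet normal 0.142 -0.989 -0.039
  outer loop
   vertex 3.2 0.5 3.7
   vertex 0.4 0.2 1.1
   vertex 3.6 0.7 0.1
  endloop
 endfacet
 facet normal -0.630 -0.306 0.714
  outer loop
   vertex 3.2 0.5 3.7
   vertex 2.0 3.2 3.8
   vertex 0.4 0.2 1.1
  endloop
 endfacet
 facet normal 0.699 0.286 0.656
  outer loop
   vertex 3.2 0.5 3.7
   vertex 3.9 3.6 1.6
   vertex 2.0 3.2 3.8
  endloop
 endfacet
 facet normal -0.181 -0.517 -0.837
  outer loop
   vertex 1.6 1.4 0.1
   vertex 3.6 0.7 0.1
   vertex 0.4 0.2 1.1
  endloop
 endfacet
 facet normal 0.938 0.078 -0.339
  outer loop
   vertex 3.8 0.9 0.7
   vertex 3.6 0.7 0.1
   vertex 3.9 3.6 1.6
  endloop
 endfacet
 facet normal 0.978 -0.097 0.183
  outer loop
   vertex 3.8 0.9 0.7
   vertex 3.9 3.6 1.6
   vertex 3.2 0.5 3.7
  endloop
 endfacet
 facet normal 0.658 -0.752 0.031
  outer loop
   vertex 3.8 0.9 0.7
   vertex 3.2 0.5 3.7
   vertex 3.6 0.7 0.1
  endloop
 endfacet
 facet normal 0.165 0.440 -0.883
  outer loop
   vertex 2.8 1.0 0.1
   vertex 3.9 3.6 1.6
   vertex 3.6 0.7 0.1
  endloop
 endfacet
 facet normal 0.149 0.446 -0.882
  outer loop
   vertex 2.8 1.0 0.1
   vertex 1.6 1.4 0.1
   vertex 3.9 3.6 1.6
  endloop
 endfacet
 facet normal 0.000 0.000 -1.000
  outer loop
   vertex 2.8 1.0 0.1
   vertex 3.6 0.7 0.1
   vertex 1.6 1.4 0.1
  endloop
 endfacet
 facet normal 0.368 0.806 0.464
  outer loop
   vertex 2.2 3.8 2.6
   vertex 2.0 3.2 3.8
   vertex 3.9 3.6 1.6
  endloop
 endfacet
 facet normal -0.284 0.725 -0.628
  outer loop
   vertex 2.2 3.8 2.6
   vertex 3.9 3.6 1.6
   vertex 1.6 1.4 0.1
  endloop
 endfacet
 facet normal -0.903 0.425 0.062
  outer loop
   vertex 2.2 3.8 2.6
   vertex 0.4 0.2 1.1
   vertex 2.0 3.2 3.8
  endloop
 endfacet
 facet normal -0.789 0.526 -0.316
  outer loop
   vertex 2.2 3.8 2.6
   vertex 1.6 1.4 0.1
   vertex 0.4 0.2 1.1
  endloop
 endfacet
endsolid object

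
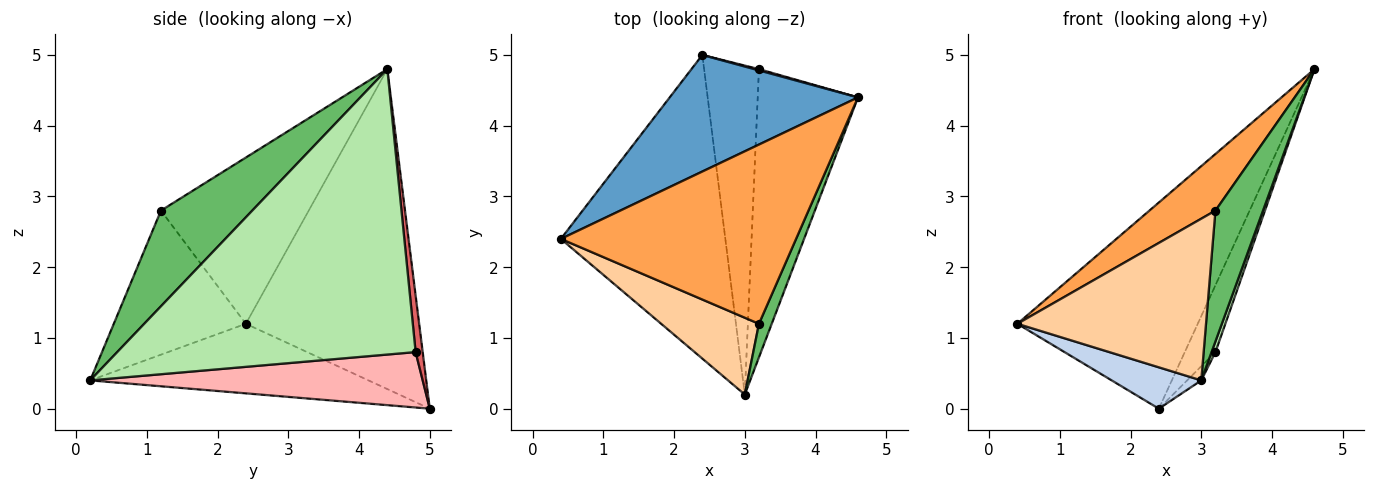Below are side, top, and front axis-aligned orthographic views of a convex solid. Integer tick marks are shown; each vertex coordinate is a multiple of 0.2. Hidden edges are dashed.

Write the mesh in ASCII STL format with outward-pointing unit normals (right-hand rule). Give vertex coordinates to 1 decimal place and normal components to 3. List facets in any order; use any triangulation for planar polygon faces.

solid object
 facet normal -0.642 0.668 0.378
  outer loop
   vertex 2.4 5.0 0.0
   vertex 0.4 2.4 1.2
   vertex 4.6 4.4 4.8
  endloop
 endfacet
 facet normal -0.387 -0.124 -0.914
  outer loop
   vertex 2.4 5.0 0.0
   vertex 3.0 0.2 0.4
   vertex 0.4 2.4 1.2
  endloop
 endfacet
 facet normal -0.559 -0.250 0.791
  outer loop
   vertex 3.2 1.2 2.8
   vertex 4.6 4.4 4.8
   vertex 0.4 2.4 1.2
  endloop
 endfacet
 facet normal -0.534 -0.763 0.363
  outer loop
   vertex 3.2 1.2 2.8
   vertex 0.4 2.4 1.2
   vertex 3.0 0.2 0.4
  endloop
 endfacet
 facet normal 0.881 -0.459 0.118
  outer loop
   vertex 3.2 1.2 2.8
   vertex 3.0 0.2 0.4
   vertex 4.6 4.4 4.8
  endloop
 endfacet
 facet normal 0.943 -0.012 -0.331
  outer loop
   vertex 3.2 4.8 0.8
   vertex 4.6 4.4 4.8
   vertex 3.0 0.2 0.4
  endloop
 endfacet
 facet normal 0.225 0.974 0.019
  outer loop
   vertex 3.2 4.8 0.8
   vertex 2.4 5.0 0.0
   vertex 4.6 4.4 4.8
  endloop
 endfacet
 facet normal 0.711 0.030 -0.703
  outer loop
   vertex 3.2 4.8 0.8
   vertex 3.0 0.2 0.4
   vertex 2.4 5.0 0.0
  endloop
 endfacet
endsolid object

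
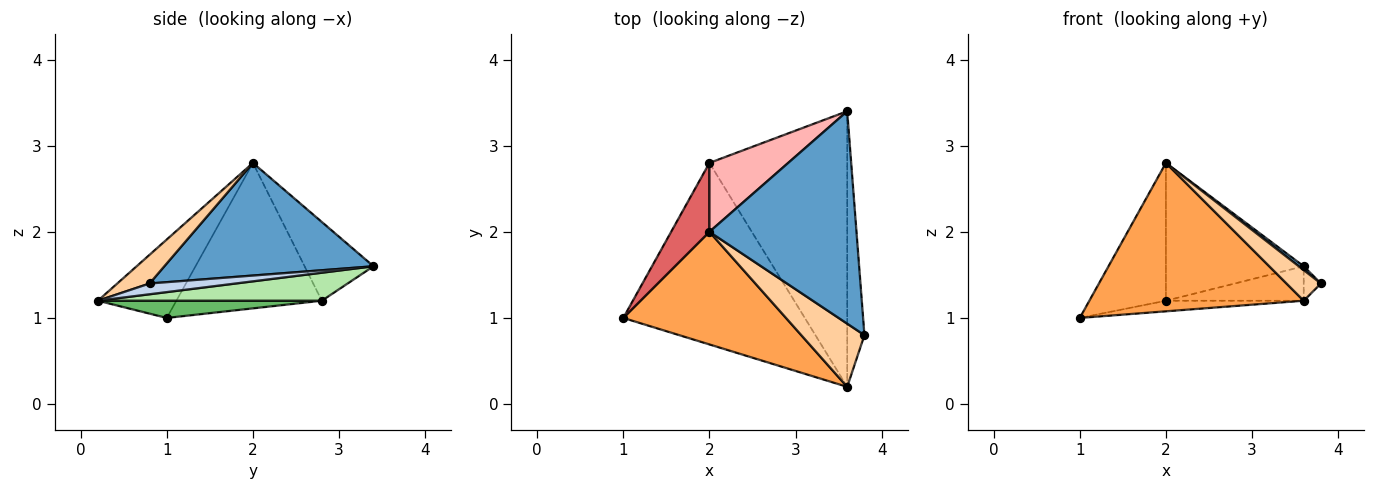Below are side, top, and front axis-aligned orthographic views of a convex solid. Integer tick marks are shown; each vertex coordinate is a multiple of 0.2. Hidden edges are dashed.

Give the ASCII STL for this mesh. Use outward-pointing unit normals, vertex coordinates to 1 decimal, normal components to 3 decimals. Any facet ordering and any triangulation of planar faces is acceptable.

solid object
 facet normal 0.608 -0.014 0.794
  outer loop
   vertex 2.0 2.0 2.8
   vertex 3.8 0.8 1.4
   vertex 3.6 3.4 1.6
  endloop
 endfacet
 facet normal 0.527 0.105 -0.843
  outer loop
   vertex 3.6 0.2 1.2
   vertex 3.6 3.4 1.6
   vertex 3.8 0.8 1.4
  endloop
 endfacet
 facet normal -0.280 -0.765 0.580
  outer loop
   vertex 3.6 0.2 1.2
   vertex 2.0 2.0 2.8
   vertex 1.0 1.0 1.0
  endloop
 endfacet
 facet normal 0.379 -0.404 0.833
  outer loop
   vertex 3.6 0.2 1.2
   vertex 3.8 0.8 1.4
   vertex 2.0 2.0 2.8
  endloop
 endfacet
 facet normal 0.094 0.058 -0.994
  outer loop
   vertex 2.0 2.8 1.2
   vertex 3.6 0.2 1.2
   vertex 1.0 1.0 1.0
  endloop
 endfacet
 facet normal 0.198 0.122 -0.973
  outer loop
   vertex 2.0 2.8 1.2
   vertex 3.6 3.4 1.6
   vertex 3.6 0.2 1.2
  endloop
 endfacet
 facet normal -0.862 0.454 0.227
  outer loop
   vertex 2.0 2.8 1.2
   vertex 1.0 1.0 1.0
   vertex 2.0 2.0 2.8
  endloop
 endfacet
 facet normal -0.408 0.816 0.408
  outer loop
   vertex 2.0 2.8 1.2
   vertex 2.0 2.0 2.8
   vertex 3.6 3.4 1.6
  endloop
 endfacet
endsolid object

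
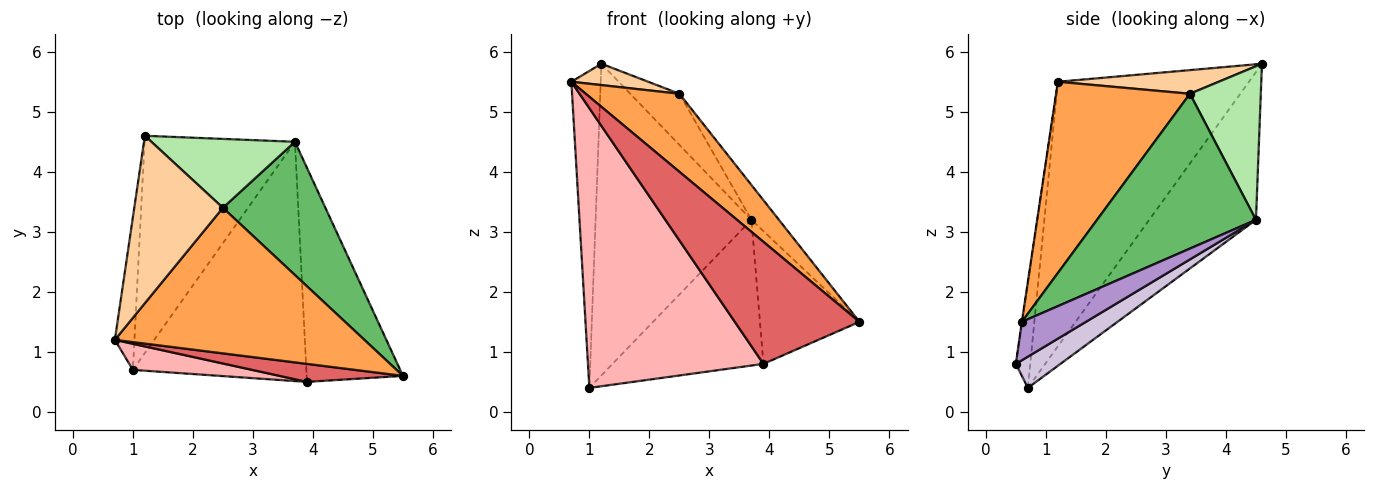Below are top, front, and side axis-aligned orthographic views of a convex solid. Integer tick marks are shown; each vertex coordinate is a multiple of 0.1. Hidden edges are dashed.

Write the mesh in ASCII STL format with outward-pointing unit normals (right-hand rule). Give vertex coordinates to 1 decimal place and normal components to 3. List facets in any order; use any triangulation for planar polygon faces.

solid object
 facet normal -0.986 0.151 -0.073
  outer loop
   vertex 1.0 0.7 0.4
   vertex 0.7 1.2 5.5
   vertex 1.2 4.6 5.8
  endloop
 endfacet
 facet normal -0.490 0.715 -0.498
  outer loop
   vertex 3.7 4.5 3.2
   vertex 1.0 0.7 0.4
   vertex 1.2 4.6 5.8
  endloop
 endfacet
 facet normal 0.560 -0.392 0.730
  outer loop
   vertex 2.5 3.4 5.3
   vertex 0.7 1.2 5.5
   vertex 5.5 0.6 1.5
  endloop
 endfacet
 facet normal 0.256 -0.122 0.959
  outer loop
   vertex 2.5 3.4 5.3
   vertex 1.2 4.6 5.8
   vertex 0.7 1.2 5.5
  endloop
 endfacet
 facet normal 0.825 0.143 0.546
  outer loop
   vertex 2.5 3.4 5.3
   vertex 5.5 0.6 1.5
   vertex 3.7 4.5 3.2
  endloop
 endfacet
 facet normal 0.652 0.452 0.609
  outer loop
   vertex 2.5 3.4 5.3
   vertex 3.7 4.5 3.2
   vertex 1.2 4.6 5.8
  endloop
 endfacet
 facet normal -0.002 -0.989 0.146
  outer loop
   vertex 3.9 0.5 0.8
   vertex 5.5 0.6 1.5
   vertex 0.7 1.2 5.5
  endloop
 endfacet
 facet normal -0.081 -0.992 0.093
  outer loop
   vertex 3.9 0.5 0.8
   vertex 0.7 1.2 5.5
   vertex 1.0 0.7 0.4
  endloop
 endfacet
 facet normal 0.321 0.499 -0.805
  outer loop
   vertex 3.9 0.5 0.8
   vertex 3.7 4.5 3.2
   vertex 5.5 0.6 1.5
  endloop
 endfacet
 facet normal 0.152 0.514 -0.844
  outer loop
   vertex 3.9 0.5 0.8
   vertex 1.0 0.7 0.4
   vertex 3.7 4.5 3.2
  endloop
 endfacet
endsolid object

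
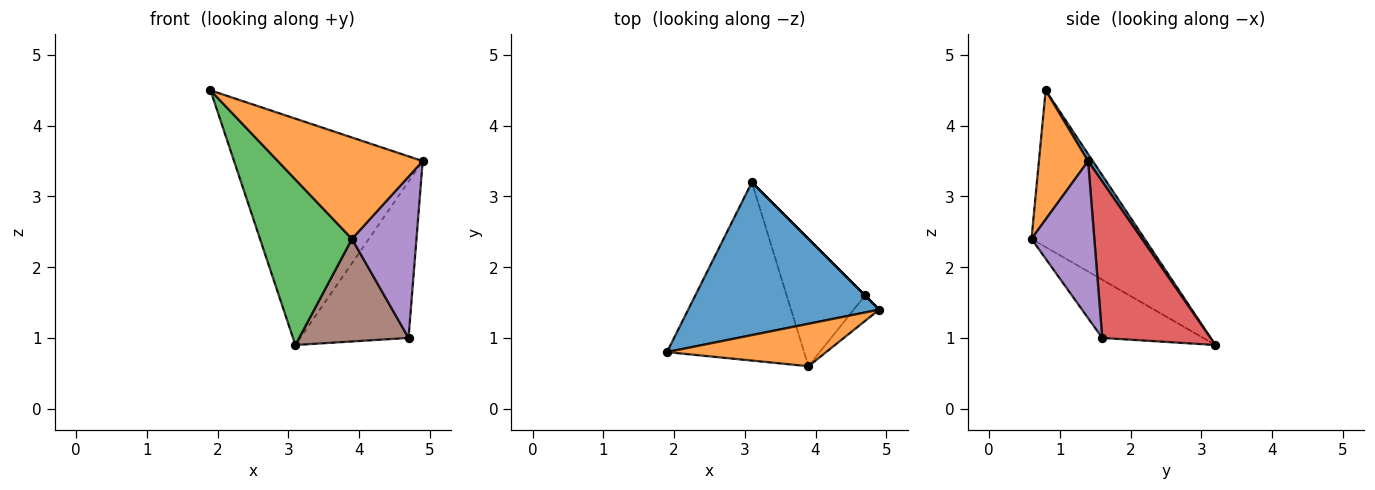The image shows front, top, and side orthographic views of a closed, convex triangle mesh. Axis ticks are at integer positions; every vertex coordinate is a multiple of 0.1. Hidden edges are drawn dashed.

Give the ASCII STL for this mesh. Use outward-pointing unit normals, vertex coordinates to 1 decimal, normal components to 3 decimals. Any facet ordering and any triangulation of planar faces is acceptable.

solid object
 facet normal 0.021 0.829 0.559
  outer loop
   vertex 3.1 3.2 0.9
   vertex 1.9 0.8 4.5
   vertex 4.9 1.4 3.5
  endloop
 endfacet
 facet normal 0.299 -0.880 0.368
  outer loop
   vertex 3.9 0.6 2.4
   vertex 4.9 1.4 3.5
   vertex 1.9 0.8 4.5
  endloop
 endfacet
 facet normal -0.642 -0.522 -0.562
  outer loop
   vertex 3.9 0.6 2.4
   vertex 1.9 0.8 4.5
   vertex 3.1 3.2 0.9
  endloop
 endfacet
 facet normal 0.707 0.707 0.000
  outer loop
   vertex 4.7 1.6 1.0
   vertex 3.1 3.2 0.9
   vertex 4.9 1.4 3.5
  endloop
 endfacet
 facet normal 0.693 -0.712 -0.112
  outer loop
   vertex 4.7 1.6 1.0
   vertex 4.9 1.4 3.5
   vertex 3.9 0.6 2.4
  endloop
 endfacet
 facet normal -0.501 -0.543 -0.674
  outer loop
   vertex 4.7 1.6 1.0
   vertex 3.9 0.6 2.4
   vertex 3.1 3.2 0.9
  endloop
 endfacet
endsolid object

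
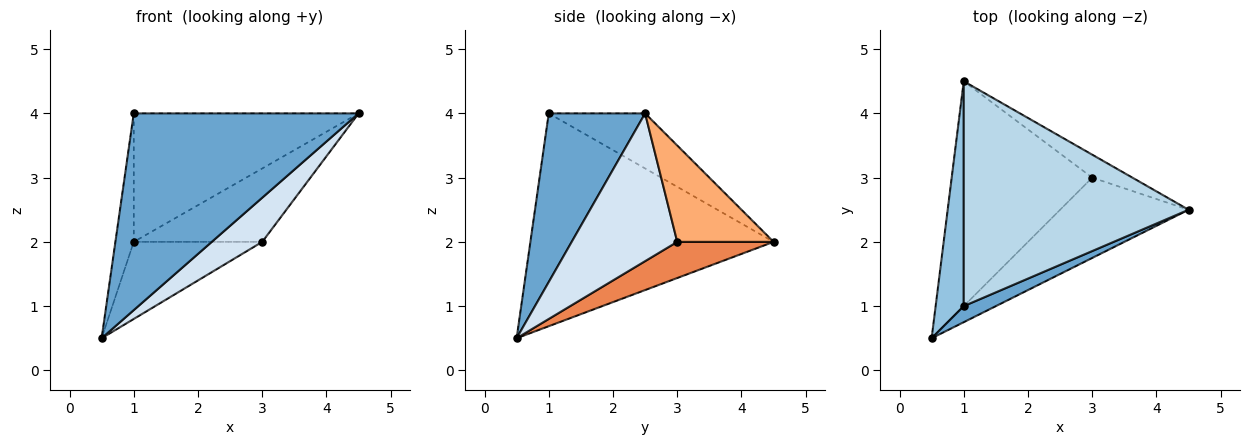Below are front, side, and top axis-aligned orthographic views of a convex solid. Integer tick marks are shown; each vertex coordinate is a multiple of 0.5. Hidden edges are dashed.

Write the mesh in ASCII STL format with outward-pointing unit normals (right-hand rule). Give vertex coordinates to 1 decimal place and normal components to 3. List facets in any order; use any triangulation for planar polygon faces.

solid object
 facet normal 0.393 -0.917 0.075
  outer loop
   vertex 1.0 1.0 4.0
   vertex 0.5 0.5 0.5
   vertex 4.5 2.5 4.0
  endloop
 endfacet
 facet normal -0.989 0.075 0.131
  outer loop
   vertex 1.0 1.0 4.0
   vertex 1.0 4.5 2.0
   vertex 0.5 0.5 0.5
  endloop
 endfacet
 facet normal -0.208 0.485 0.849
  outer loop
   vertex 1.0 1.0 4.0
   vertex 4.5 2.5 4.0
   vertex 1.0 4.5 2.0
  endloop
 endfacet
 facet normal 0.710 -0.339 -0.617
  outer loop
   vertex 3.0 3.0 2.0
   vertex 4.5 2.5 4.0
   vertex 0.5 0.5 0.5
  endloop
 endfacet
 facet normal 0.236 0.315 -0.919
  outer loop
   vertex 3.0 3.0 2.0
   vertex 0.5 0.5 0.5
   vertex 1.0 4.5 2.0
  endloop
 endfacet
 facet normal 0.582 0.776 -0.243
  outer loop
   vertex 3.0 3.0 2.0
   vertex 1.0 4.5 2.0
   vertex 4.5 2.5 4.0
  endloop
 endfacet
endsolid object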